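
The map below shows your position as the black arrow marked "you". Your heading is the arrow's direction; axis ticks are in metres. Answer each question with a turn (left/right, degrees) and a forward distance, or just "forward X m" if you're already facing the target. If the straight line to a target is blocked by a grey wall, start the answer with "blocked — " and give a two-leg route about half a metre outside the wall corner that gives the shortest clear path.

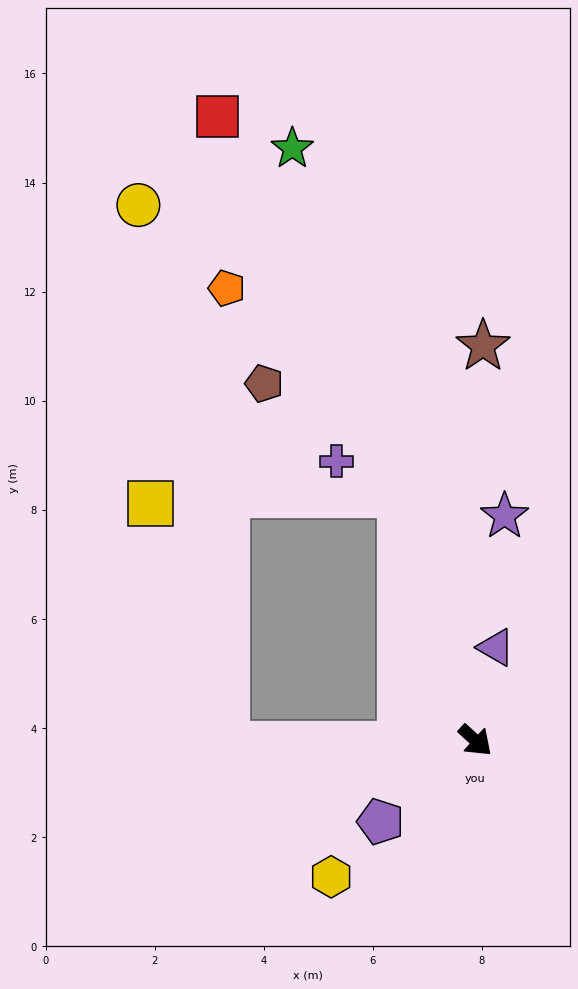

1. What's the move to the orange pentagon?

blocked — turn left 149°, forward 4.7 m, then turn left 23°, forward 4.9 m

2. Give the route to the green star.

turn left 150°, forward 11.4 m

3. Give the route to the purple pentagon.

turn right 97°, forward 2.3 m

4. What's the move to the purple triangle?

turn left 120°, forward 1.7 m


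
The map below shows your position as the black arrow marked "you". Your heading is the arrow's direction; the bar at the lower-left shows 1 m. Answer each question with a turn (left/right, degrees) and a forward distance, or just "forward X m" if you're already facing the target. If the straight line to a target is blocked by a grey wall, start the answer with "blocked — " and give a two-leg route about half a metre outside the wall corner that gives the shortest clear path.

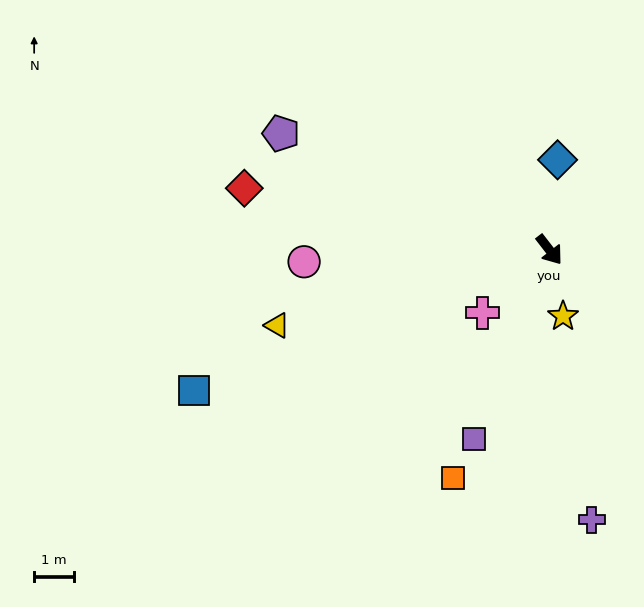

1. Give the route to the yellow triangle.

turn right 112°, forward 7.2 m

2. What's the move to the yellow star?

turn right 26°, forward 1.7 m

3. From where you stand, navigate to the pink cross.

turn right 84°, forward 2.3 m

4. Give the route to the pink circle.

turn right 125°, forward 6.2 m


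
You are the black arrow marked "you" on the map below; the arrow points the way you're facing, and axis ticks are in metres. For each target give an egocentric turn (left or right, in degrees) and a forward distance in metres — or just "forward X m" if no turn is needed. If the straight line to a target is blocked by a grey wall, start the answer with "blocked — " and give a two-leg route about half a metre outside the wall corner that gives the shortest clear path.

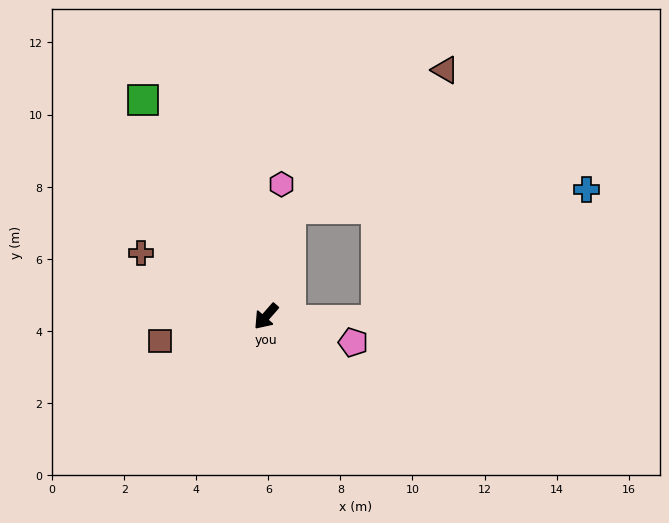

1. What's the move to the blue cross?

blocked — turn right 152°, forward 3.1 m, then turn right 73°, forward 8.2 m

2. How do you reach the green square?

turn right 109°, forward 6.9 m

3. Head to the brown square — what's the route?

turn right 36°, forward 3.0 m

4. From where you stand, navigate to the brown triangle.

blocked — turn right 152°, forward 3.1 m, then turn right 35°, forward 5.8 m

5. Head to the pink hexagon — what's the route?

turn right 145°, forward 3.7 m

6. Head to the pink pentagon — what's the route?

turn left 115°, forward 2.5 m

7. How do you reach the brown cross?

turn right 76°, forward 3.9 m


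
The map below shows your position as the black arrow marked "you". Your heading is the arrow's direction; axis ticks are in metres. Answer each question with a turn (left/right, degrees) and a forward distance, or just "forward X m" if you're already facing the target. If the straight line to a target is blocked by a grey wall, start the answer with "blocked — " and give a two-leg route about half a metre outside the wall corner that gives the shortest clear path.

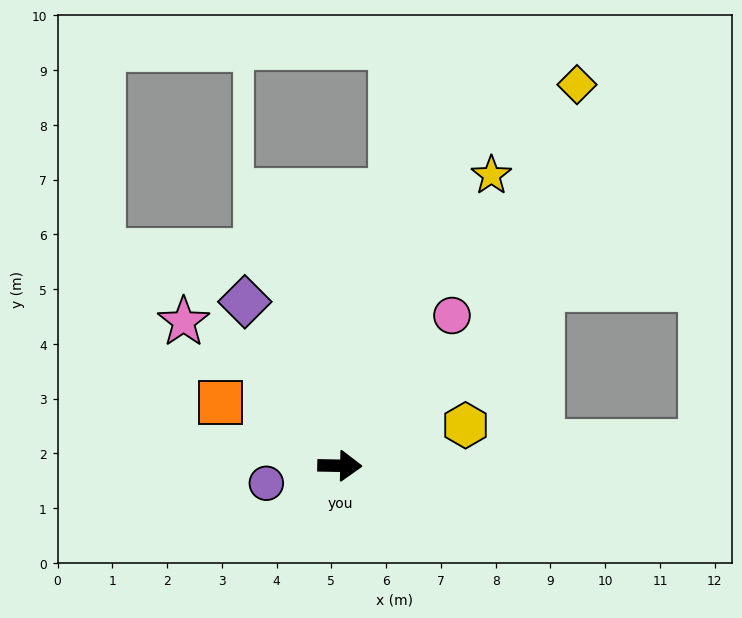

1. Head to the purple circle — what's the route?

turn right 166°, forward 1.4 m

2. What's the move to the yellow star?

turn left 63°, forward 6.0 m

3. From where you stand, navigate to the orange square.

turn left 153°, forward 2.5 m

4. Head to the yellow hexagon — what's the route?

turn left 19°, forward 2.4 m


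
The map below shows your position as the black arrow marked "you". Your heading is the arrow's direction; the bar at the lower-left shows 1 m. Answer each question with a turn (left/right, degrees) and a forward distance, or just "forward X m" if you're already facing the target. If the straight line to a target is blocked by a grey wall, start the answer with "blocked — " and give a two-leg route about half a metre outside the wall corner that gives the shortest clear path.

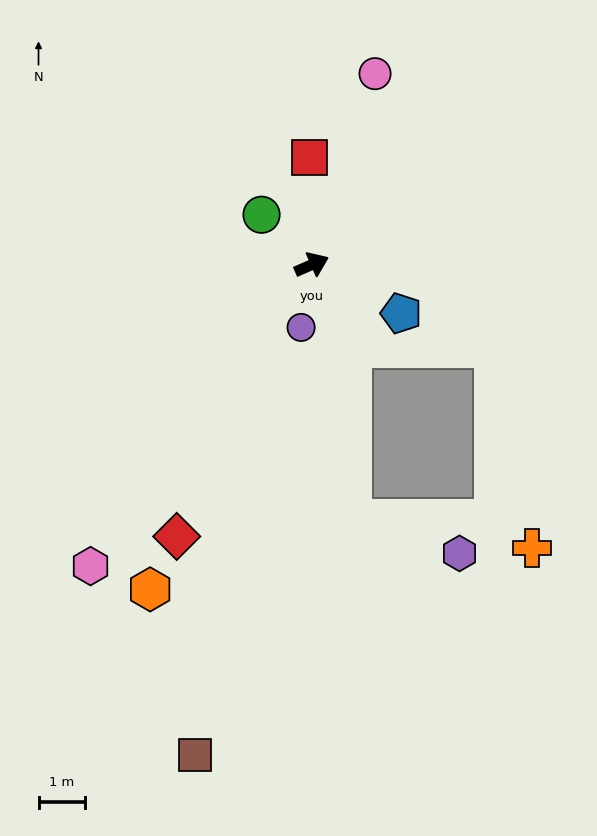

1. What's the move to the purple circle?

turn right 123°, forward 1.4 m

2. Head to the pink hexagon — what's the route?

turn right 150°, forward 8.0 m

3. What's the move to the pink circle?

turn left 48°, forward 4.3 m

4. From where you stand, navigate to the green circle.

turn left 112°, forward 1.5 m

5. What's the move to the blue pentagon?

turn right 52°, forward 2.2 m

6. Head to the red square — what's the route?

turn left 68°, forward 2.3 m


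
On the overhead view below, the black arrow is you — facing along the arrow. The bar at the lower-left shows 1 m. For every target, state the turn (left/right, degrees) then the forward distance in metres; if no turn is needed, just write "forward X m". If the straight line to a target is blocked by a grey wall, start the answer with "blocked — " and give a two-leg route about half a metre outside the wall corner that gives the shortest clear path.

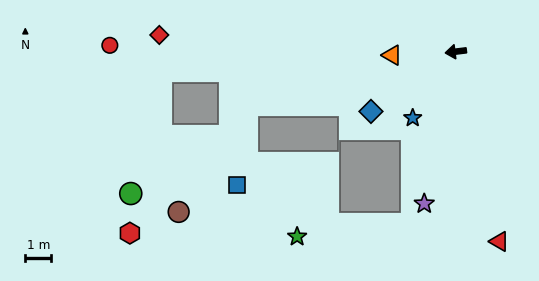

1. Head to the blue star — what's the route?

turn left 50°, forward 3.0 m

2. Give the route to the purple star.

turn left 71°, forward 6.0 m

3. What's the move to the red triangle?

turn left 96°, forward 7.5 m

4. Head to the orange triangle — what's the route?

turn right 4°, forward 2.4 m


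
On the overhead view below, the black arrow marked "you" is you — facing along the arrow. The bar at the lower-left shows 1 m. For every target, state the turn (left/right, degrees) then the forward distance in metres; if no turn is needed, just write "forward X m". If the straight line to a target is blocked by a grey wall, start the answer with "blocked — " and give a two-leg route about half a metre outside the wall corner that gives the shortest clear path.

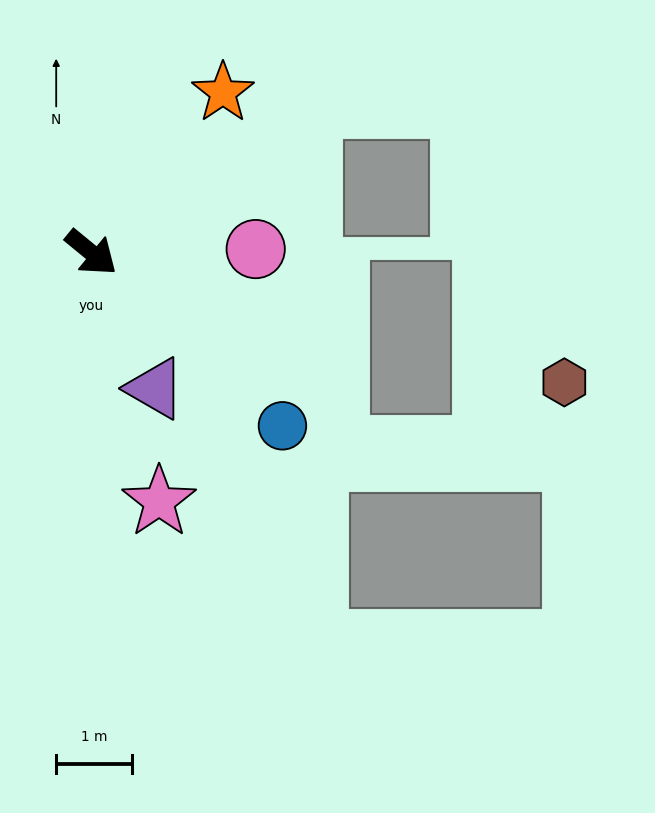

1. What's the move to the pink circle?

turn left 41°, forward 2.2 m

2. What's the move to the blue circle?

turn right 3°, forward 3.4 m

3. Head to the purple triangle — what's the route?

turn right 26°, forward 2.0 m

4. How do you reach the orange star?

turn left 90°, forward 2.7 m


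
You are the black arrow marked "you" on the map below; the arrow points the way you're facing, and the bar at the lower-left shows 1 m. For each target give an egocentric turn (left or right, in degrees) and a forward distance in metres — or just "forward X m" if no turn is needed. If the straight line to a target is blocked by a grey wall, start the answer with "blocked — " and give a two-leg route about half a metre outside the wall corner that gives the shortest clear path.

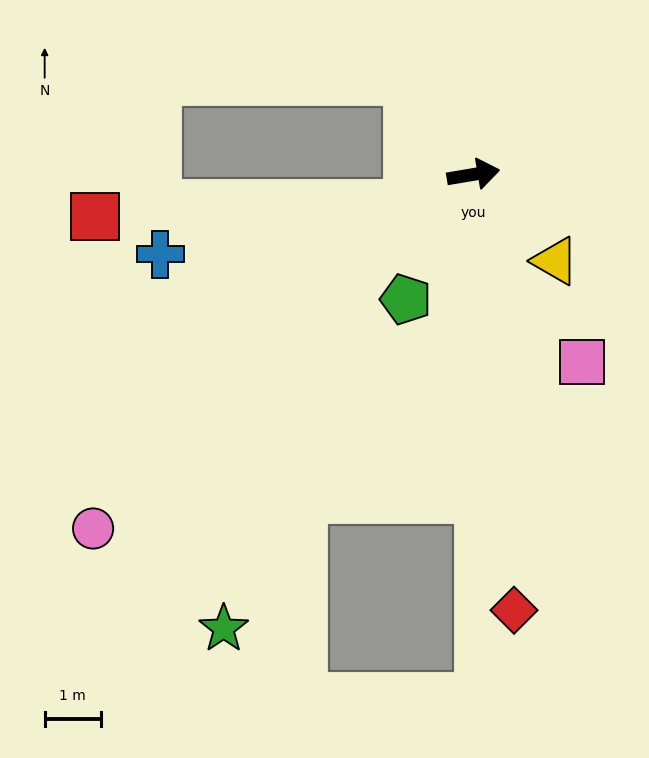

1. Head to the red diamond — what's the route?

turn right 94°, forward 7.8 m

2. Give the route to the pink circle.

turn right 147°, forward 9.3 m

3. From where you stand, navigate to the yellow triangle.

turn right 56°, forward 2.1 m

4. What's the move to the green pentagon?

turn right 128°, forward 2.5 m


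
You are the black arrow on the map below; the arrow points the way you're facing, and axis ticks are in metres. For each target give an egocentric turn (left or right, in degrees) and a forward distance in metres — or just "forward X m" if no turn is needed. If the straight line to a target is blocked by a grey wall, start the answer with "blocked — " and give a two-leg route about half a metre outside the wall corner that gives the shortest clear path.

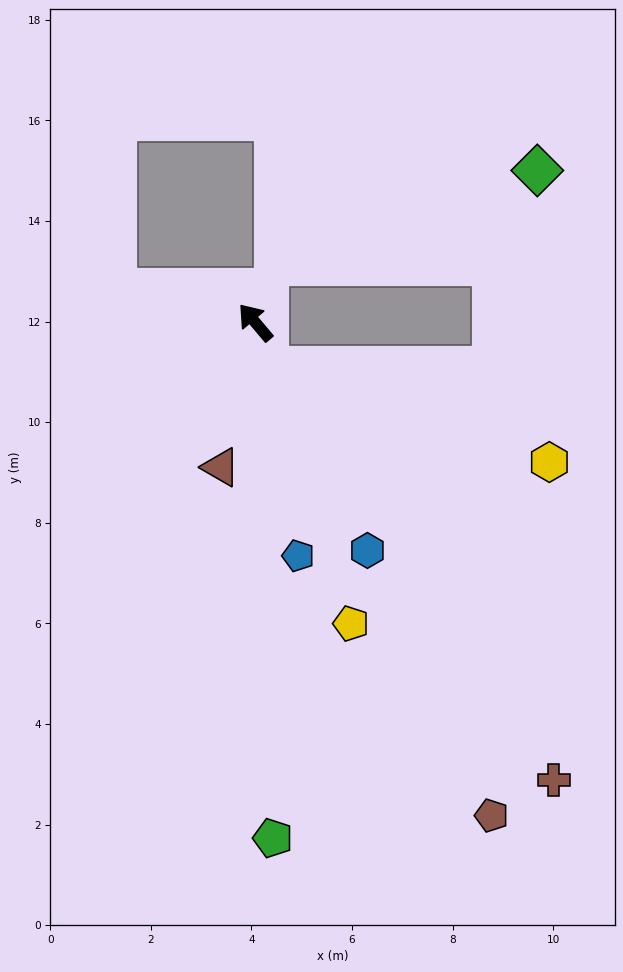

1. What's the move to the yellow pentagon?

turn left 157°, forward 6.3 m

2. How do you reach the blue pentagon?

turn left 150°, forward 4.7 m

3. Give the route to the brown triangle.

turn left 126°, forward 3.0 m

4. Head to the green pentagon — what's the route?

turn left 142°, forward 10.3 m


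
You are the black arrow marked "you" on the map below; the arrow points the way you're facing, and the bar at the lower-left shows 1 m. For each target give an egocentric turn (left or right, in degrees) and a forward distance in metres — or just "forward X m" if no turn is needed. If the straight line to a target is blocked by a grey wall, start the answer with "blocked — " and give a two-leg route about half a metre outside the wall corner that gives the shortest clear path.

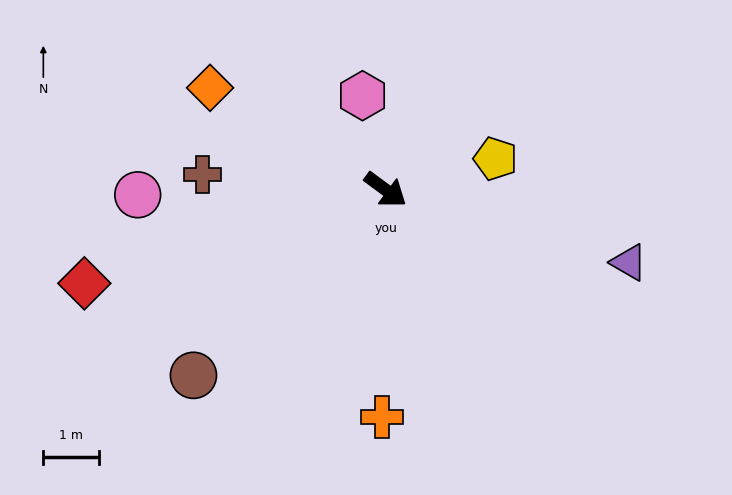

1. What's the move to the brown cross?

turn right 148°, forward 3.3 m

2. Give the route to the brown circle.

turn right 100°, forward 4.8 m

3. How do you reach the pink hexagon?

turn left 140°, forward 1.7 m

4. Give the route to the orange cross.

turn right 54°, forward 4.1 m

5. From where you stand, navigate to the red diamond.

turn right 126°, forward 5.7 m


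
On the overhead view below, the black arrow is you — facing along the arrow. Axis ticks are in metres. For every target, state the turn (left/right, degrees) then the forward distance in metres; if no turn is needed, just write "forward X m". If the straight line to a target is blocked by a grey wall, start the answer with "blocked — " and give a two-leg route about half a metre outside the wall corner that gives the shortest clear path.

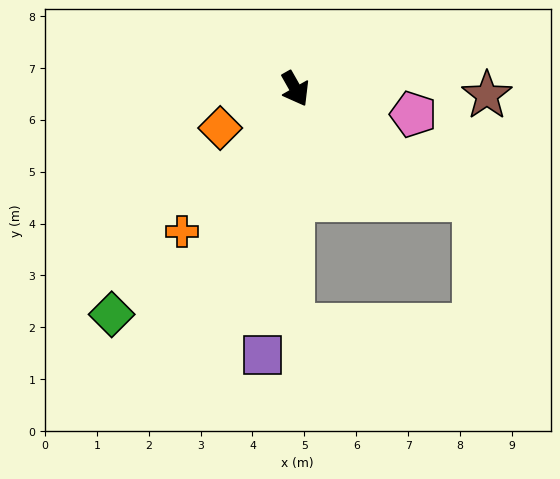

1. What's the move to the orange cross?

turn right 68°, forward 3.5 m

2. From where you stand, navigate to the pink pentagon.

turn left 48°, forward 2.3 m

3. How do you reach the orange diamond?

turn right 92°, forward 1.6 m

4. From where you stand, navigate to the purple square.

turn right 37°, forward 5.2 m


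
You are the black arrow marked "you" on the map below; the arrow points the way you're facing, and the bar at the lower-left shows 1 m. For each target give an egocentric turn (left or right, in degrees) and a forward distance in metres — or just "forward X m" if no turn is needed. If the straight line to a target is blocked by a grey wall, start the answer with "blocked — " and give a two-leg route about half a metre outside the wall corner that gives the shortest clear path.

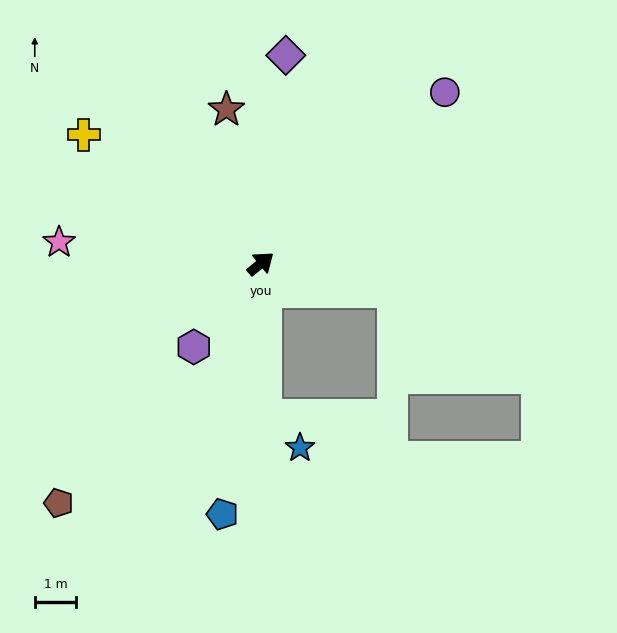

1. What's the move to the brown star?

turn left 63°, forward 3.8 m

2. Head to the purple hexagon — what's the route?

turn right 168°, forward 2.6 m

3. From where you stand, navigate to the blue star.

blocked — turn right 128°, forward 3.7 m, then turn left 47°, forward 1.1 m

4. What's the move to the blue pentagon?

turn right 138°, forward 6.1 m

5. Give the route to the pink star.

turn left 135°, forward 4.9 m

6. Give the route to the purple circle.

turn left 4°, forward 6.0 m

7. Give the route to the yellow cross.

turn left 105°, forward 5.3 m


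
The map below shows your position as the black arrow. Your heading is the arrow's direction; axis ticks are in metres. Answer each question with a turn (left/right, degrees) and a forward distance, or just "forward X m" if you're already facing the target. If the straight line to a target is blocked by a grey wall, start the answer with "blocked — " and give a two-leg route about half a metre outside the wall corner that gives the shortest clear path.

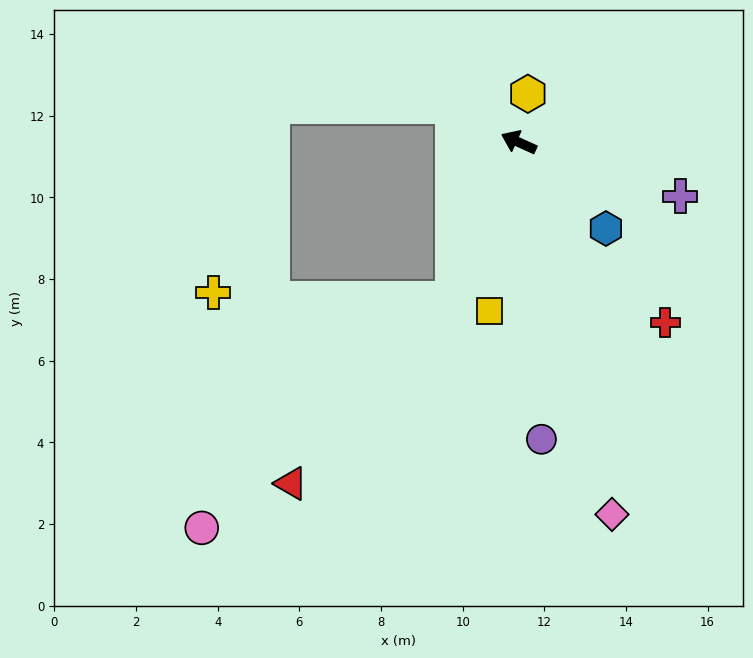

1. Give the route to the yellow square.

turn left 105°, forward 4.2 m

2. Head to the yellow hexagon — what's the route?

turn right 76°, forward 1.2 m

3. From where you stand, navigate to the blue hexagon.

turn left 160°, forward 3.0 m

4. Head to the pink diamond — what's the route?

turn left 128°, forward 9.4 m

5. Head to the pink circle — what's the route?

blocked — turn left 92°, forward 4.2 m, then turn right 25°, forward 8.3 m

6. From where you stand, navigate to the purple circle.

turn left 119°, forward 7.3 m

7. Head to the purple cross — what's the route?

turn right 174°, forward 4.2 m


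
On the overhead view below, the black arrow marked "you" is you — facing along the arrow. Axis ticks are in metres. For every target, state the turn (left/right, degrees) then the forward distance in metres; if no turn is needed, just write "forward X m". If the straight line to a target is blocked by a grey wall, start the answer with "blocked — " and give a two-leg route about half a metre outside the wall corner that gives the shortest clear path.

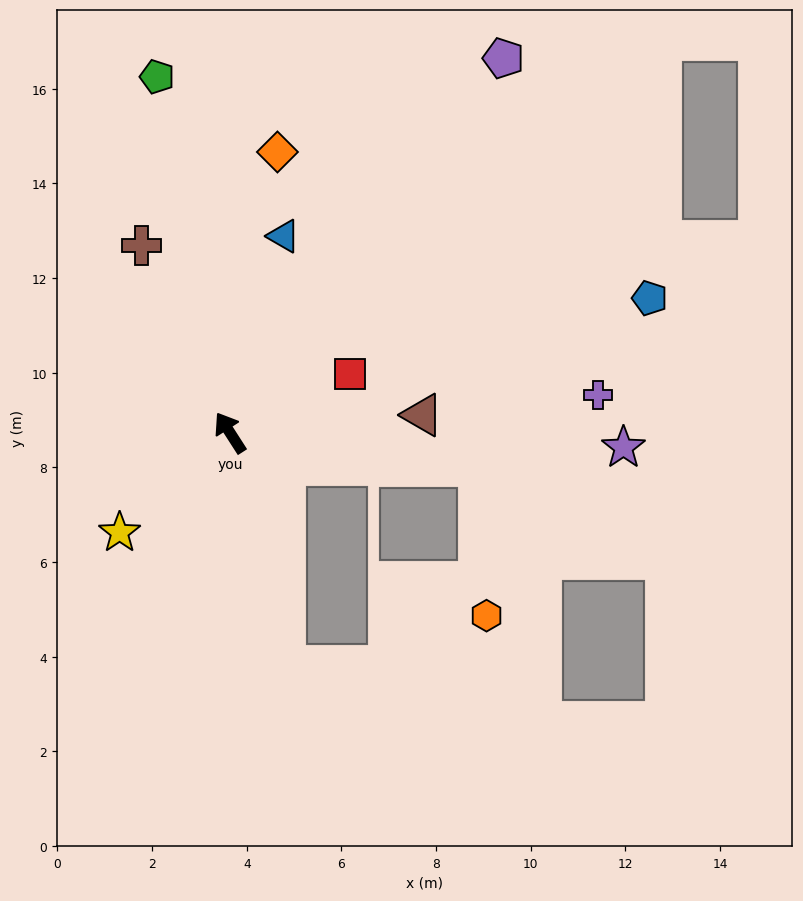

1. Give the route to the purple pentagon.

turn right 69°, forward 9.8 m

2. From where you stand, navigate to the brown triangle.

turn right 117°, forward 4.1 m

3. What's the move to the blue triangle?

turn right 48°, forward 4.3 m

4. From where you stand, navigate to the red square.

turn right 97°, forward 2.8 m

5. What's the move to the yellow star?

turn left 99°, forward 3.1 m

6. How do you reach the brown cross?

turn right 7°, forward 4.4 m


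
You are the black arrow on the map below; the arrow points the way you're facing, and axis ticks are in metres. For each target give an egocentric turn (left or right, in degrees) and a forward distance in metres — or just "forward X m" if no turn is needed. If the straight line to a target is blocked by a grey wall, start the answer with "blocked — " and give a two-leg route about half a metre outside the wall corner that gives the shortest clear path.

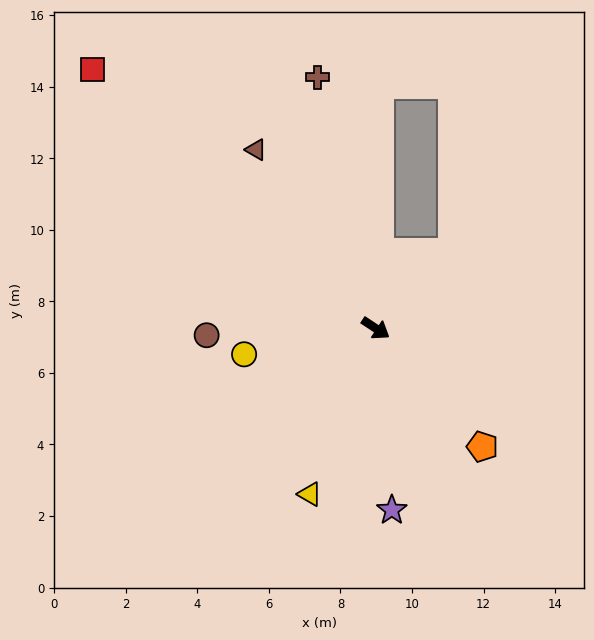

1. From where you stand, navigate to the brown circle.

turn right 144°, forward 4.7 m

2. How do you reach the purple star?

turn right 52°, forward 5.1 m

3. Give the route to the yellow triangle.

turn right 78°, forward 5.0 m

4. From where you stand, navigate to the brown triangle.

turn left 157°, forward 6.0 m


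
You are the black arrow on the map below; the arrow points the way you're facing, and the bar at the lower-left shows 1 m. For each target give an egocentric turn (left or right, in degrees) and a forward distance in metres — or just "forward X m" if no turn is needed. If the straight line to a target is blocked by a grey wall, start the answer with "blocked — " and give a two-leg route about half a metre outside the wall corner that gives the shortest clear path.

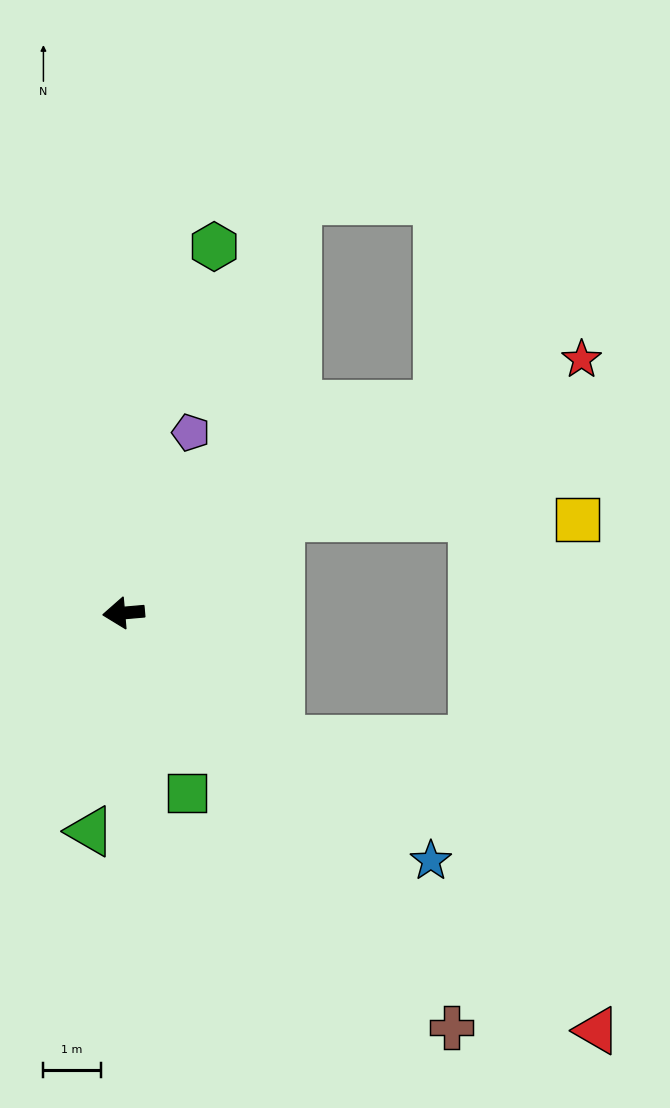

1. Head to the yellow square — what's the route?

blocked — turn right 154°, forward 3.2 m, then turn right 31°, forward 5.2 m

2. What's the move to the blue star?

turn left 136°, forward 6.9 m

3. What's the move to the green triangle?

turn left 76°, forward 3.8 m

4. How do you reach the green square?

turn left 104°, forward 3.3 m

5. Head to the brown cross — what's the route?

turn left 123°, forward 9.2 m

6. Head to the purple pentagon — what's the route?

turn right 115°, forward 3.4 m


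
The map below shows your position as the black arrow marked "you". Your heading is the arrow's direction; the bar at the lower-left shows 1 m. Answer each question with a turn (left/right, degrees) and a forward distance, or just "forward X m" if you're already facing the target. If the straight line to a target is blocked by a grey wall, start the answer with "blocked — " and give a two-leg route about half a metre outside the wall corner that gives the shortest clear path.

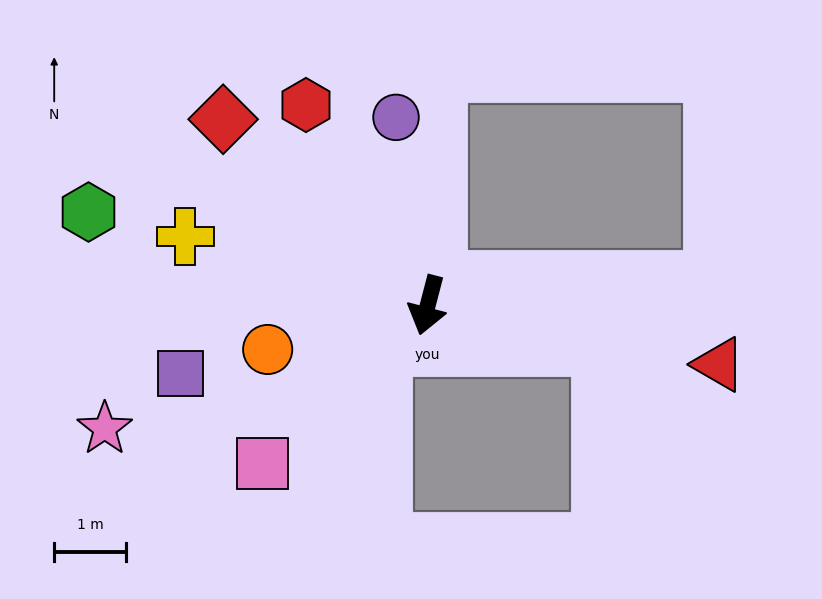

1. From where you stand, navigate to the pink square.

turn right 32°, forward 3.2 m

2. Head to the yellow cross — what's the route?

turn right 91°, forward 3.5 m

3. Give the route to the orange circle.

turn right 60°, forward 2.3 m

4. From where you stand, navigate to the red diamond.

turn right 118°, forward 3.9 m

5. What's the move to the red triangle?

turn left 93°, forward 4.1 m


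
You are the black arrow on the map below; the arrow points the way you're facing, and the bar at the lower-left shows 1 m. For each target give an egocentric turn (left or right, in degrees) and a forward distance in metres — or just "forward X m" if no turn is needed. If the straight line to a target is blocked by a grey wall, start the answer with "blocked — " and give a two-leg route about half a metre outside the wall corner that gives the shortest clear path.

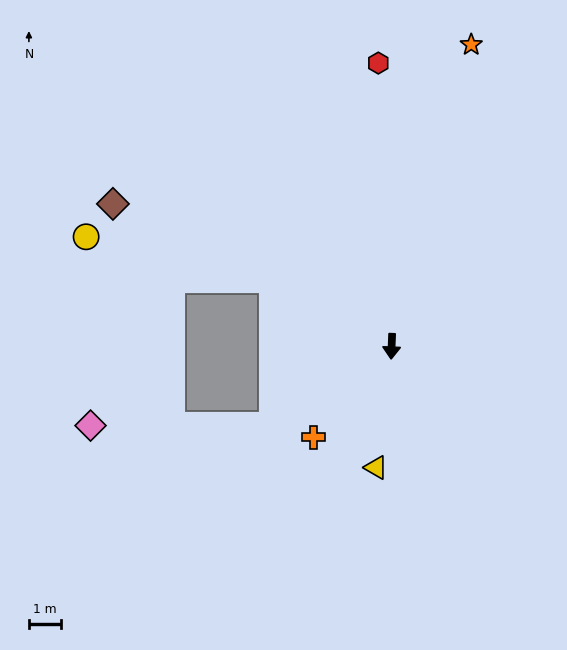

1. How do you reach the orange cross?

turn right 38°, forward 3.8 m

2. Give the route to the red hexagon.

turn right 175°, forward 8.9 m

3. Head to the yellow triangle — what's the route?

turn right 5°, forward 3.8 m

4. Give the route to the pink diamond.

blocked — turn right 54°, forward 4.5 m, then turn right 34°, forward 5.7 m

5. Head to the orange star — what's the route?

turn left 168°, forward 9.8 m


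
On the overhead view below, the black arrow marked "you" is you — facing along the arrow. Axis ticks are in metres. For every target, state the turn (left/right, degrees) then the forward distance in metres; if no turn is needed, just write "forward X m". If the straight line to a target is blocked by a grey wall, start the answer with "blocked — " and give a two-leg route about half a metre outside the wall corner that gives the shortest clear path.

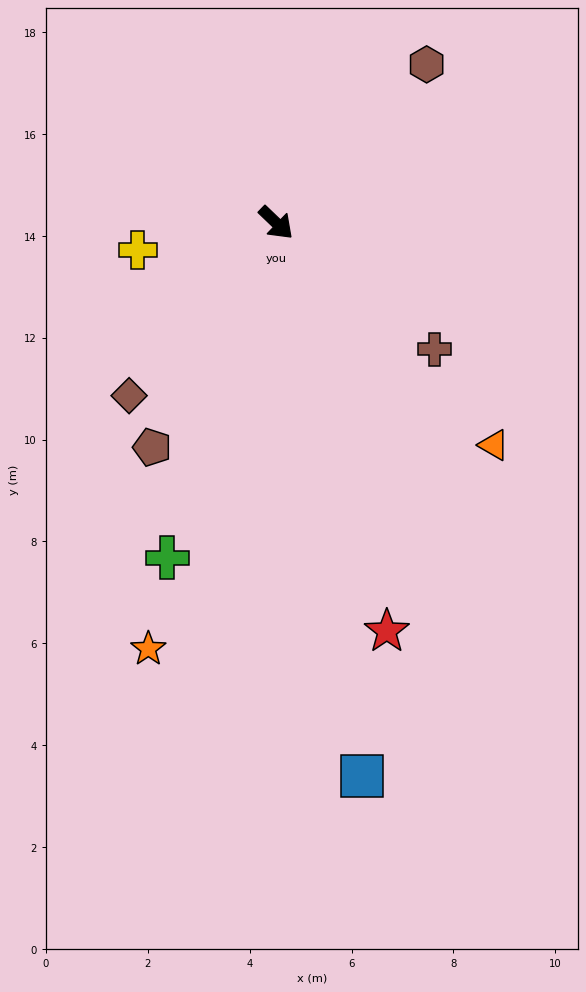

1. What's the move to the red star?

turn right 31°, forward 8.3 m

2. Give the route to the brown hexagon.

turn left 90°, forward 4.3 m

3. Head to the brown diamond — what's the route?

turn right 87°, forward 4.5 m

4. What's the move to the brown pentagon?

turn right 75°, forward 5.0 m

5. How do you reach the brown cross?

turn left 5°, forward 4.0 m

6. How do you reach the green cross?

turn right 64°, forward 6.9 m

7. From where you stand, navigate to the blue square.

turn right 37°, forward 11.0 m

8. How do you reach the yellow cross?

turn right 125°, forward 2.8 m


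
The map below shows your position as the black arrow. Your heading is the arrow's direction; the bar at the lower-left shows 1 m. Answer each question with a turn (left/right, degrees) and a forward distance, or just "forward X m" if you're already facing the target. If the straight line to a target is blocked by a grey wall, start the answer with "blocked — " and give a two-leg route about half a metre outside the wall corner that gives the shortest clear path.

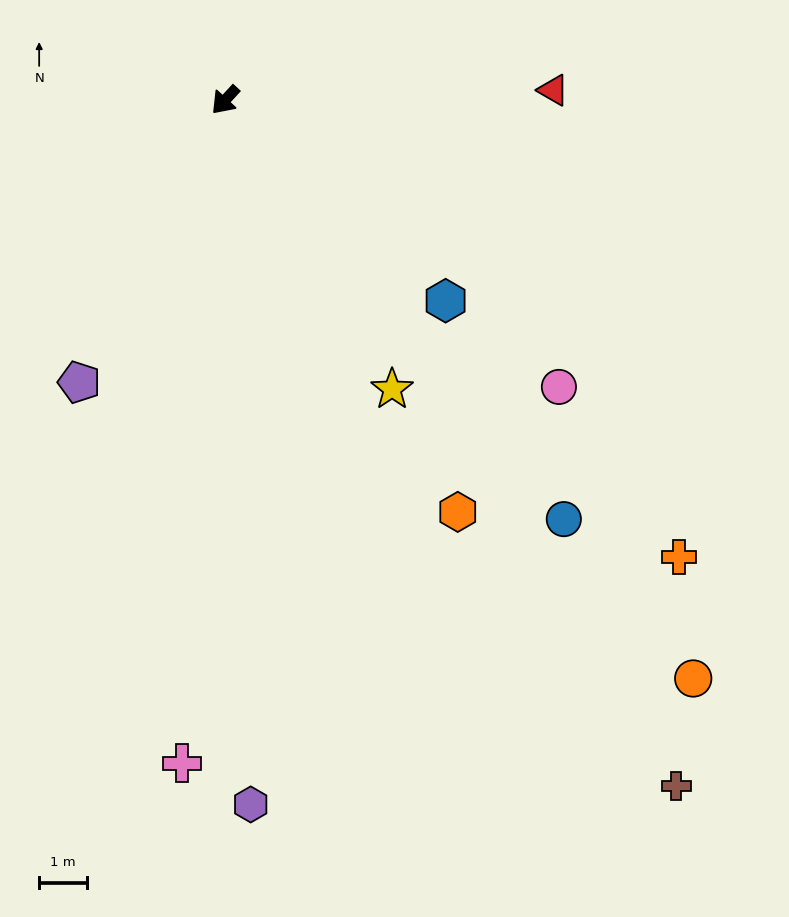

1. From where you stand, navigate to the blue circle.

turn left 82°, forward 11.3 m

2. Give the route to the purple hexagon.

turn left 45°, forward 14.8 m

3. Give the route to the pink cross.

turn left 39°, forward 14.0 m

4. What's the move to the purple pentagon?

turn left 15°, forward 6.7 m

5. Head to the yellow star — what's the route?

turn left 73°, forward 7.0 m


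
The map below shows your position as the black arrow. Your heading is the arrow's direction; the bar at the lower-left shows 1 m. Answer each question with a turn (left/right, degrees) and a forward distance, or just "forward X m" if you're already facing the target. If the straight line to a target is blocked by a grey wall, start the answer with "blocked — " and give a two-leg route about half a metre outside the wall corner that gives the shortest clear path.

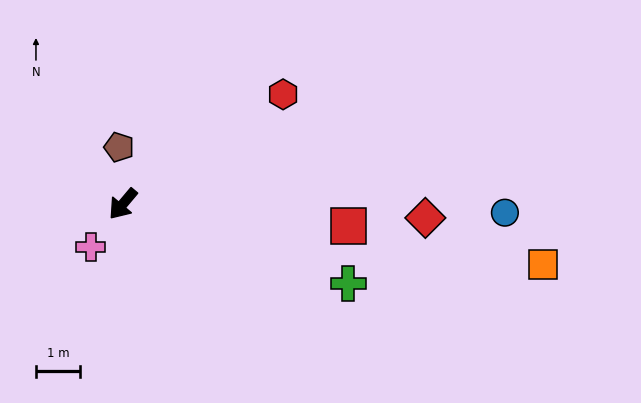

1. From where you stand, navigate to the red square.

turn left 125°, forward 5.1 m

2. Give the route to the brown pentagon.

turn right 136°, forward 1.3 m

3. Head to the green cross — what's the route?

turn left 111°, forward 5.4 m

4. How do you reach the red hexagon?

turn left 164°, forward 4.4 m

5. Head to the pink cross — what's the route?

turn left 3°, forward 1.2 m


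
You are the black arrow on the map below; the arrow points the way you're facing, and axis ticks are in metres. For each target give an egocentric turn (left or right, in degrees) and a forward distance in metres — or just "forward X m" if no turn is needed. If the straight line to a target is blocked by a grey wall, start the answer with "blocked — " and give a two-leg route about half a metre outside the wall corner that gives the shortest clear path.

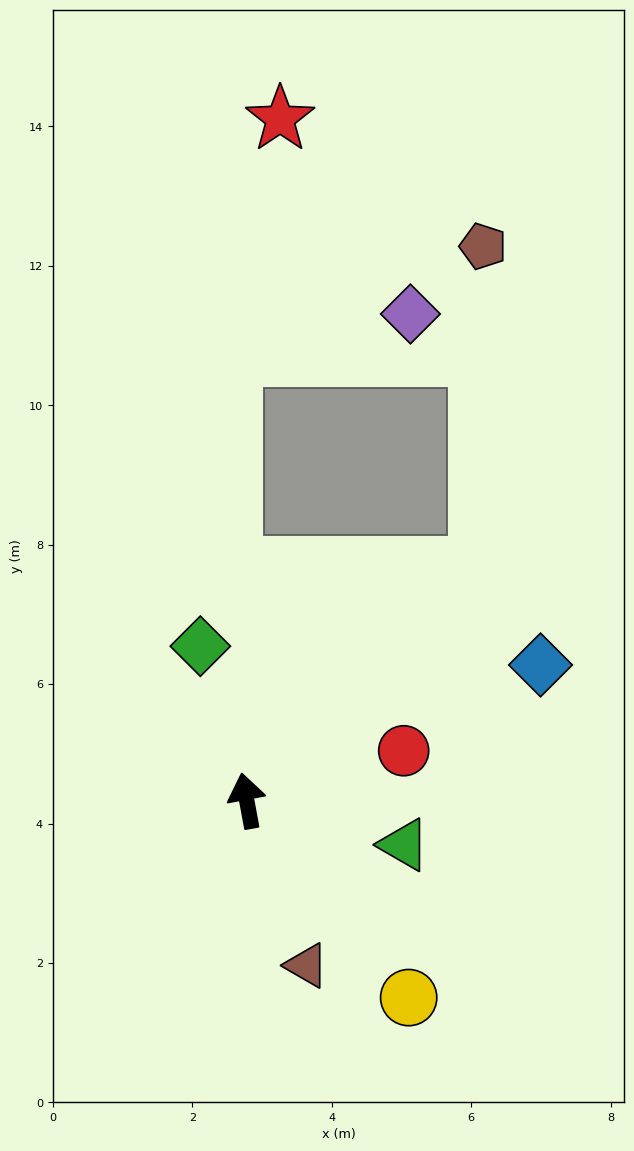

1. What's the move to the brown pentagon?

blocked — turn right 55°, forward 4.7 m, then turn left 44°, forward 4.6 m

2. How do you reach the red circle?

turn right 83°, forward 2.4 m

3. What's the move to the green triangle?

turn right 116°, forward 2.3 m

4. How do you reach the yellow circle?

turn right 151°, forward 3.7 m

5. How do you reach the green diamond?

turn left 6°, forward 2.3 m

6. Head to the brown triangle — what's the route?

turn right 171°, forward 2.5 m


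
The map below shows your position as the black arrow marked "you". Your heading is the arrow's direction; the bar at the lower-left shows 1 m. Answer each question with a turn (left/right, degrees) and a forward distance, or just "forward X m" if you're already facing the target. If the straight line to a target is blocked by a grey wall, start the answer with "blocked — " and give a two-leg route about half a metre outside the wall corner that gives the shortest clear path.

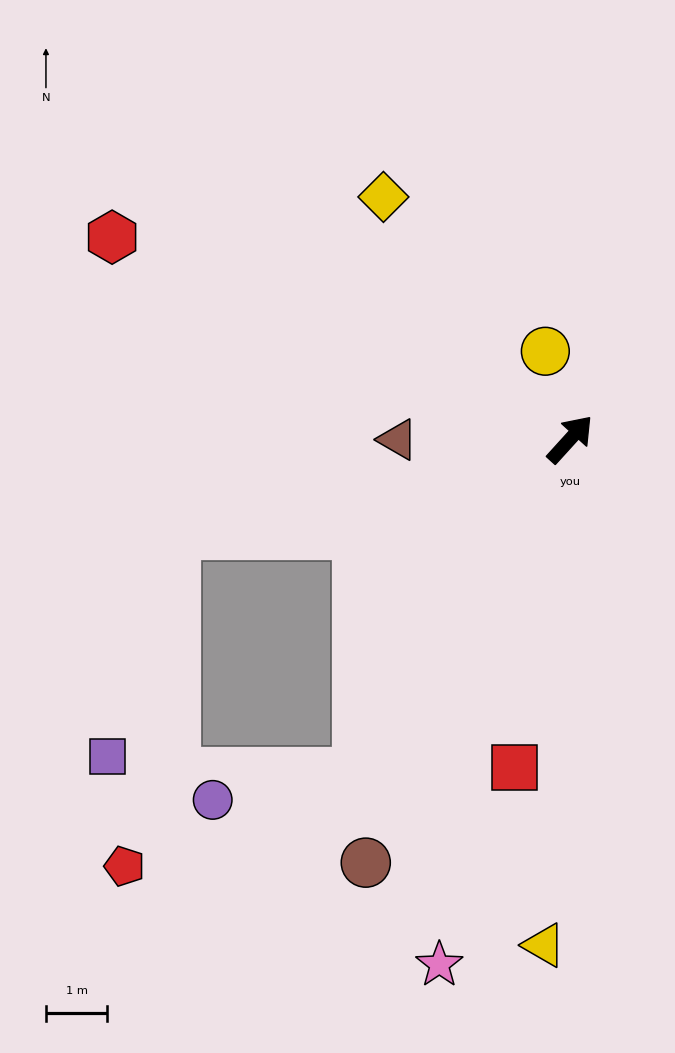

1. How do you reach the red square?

turn right 147°, forward 5.4 m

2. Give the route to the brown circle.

turn right 164°, forward 7.7 m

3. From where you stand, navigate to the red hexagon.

turn left 108°, forward 8.2 m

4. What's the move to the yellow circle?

turn left 58°, forward 1.5 m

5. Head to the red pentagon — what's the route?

blocked — turn right 170°, forward 6.5 m, then turn right 36°, forward 4.1 m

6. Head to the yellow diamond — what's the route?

turn left 80°, forward 5.0 m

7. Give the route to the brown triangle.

turn left 132°, forward 2.8 m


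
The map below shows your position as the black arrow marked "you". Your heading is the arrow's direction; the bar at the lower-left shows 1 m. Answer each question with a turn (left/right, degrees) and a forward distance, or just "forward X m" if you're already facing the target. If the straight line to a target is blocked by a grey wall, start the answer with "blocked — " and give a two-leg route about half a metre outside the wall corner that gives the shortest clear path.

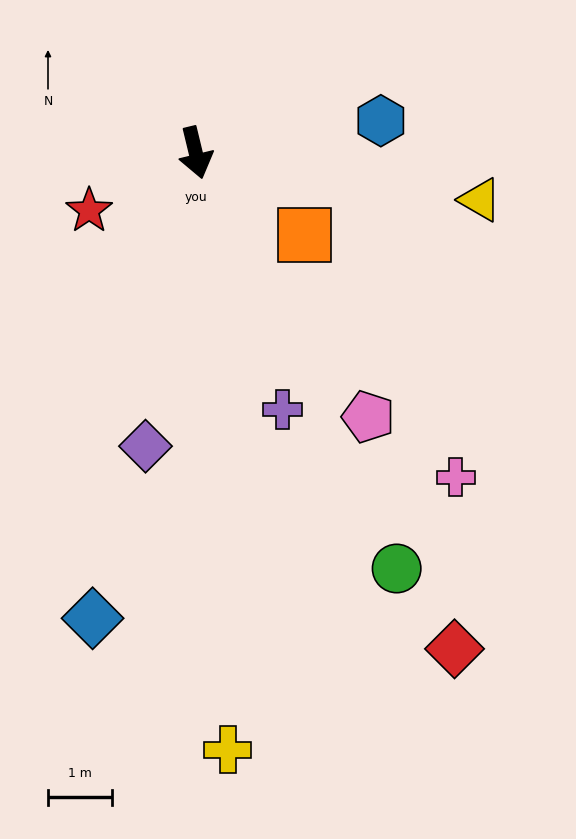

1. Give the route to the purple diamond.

turn right 23°, forward 4.7 m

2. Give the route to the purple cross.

turn left 5°, forward 4.3 m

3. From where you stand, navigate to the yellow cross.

turn right 11°, forward 9.4 m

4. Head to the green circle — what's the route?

turn left 12°, forward 7.3 m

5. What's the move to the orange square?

turn left 39°, forward 2.1 m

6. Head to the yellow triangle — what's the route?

turn left 67°, forward 4.5 m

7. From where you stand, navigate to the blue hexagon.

turn left 86°, forward 3.0 m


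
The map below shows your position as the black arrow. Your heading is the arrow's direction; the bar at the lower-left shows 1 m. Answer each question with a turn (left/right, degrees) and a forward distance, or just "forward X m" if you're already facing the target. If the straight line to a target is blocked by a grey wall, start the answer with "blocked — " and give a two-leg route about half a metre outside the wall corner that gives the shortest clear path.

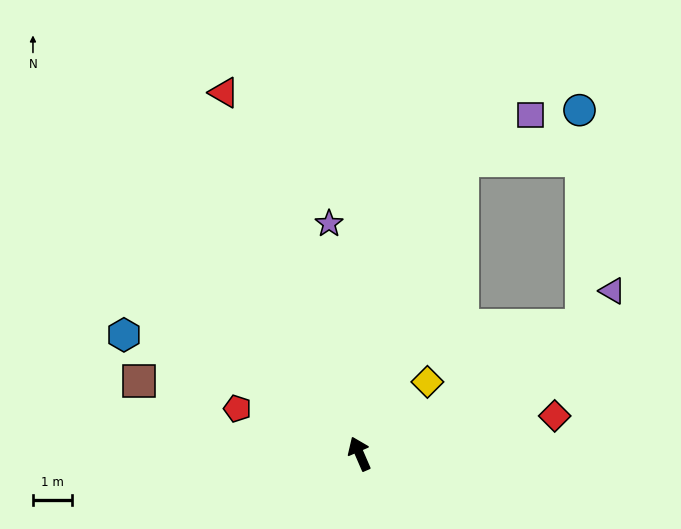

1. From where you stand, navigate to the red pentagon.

turn left 46°, forward 3.3 m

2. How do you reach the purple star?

turn right 16°, forward 5.9 m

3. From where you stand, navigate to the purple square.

blocked — turn right 43°, forward 8.0 m, then turn right 36°, forward 2.1 m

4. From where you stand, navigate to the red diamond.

turn right 102°, forward 5.1 m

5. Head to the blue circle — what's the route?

blocked — turn right 83°, forward 6.6 m, then turn left 60°, forward 5.5 m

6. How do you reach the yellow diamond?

turn right 67°, forward 2.5 m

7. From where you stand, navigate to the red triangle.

turn right 3°, forward 9.9 m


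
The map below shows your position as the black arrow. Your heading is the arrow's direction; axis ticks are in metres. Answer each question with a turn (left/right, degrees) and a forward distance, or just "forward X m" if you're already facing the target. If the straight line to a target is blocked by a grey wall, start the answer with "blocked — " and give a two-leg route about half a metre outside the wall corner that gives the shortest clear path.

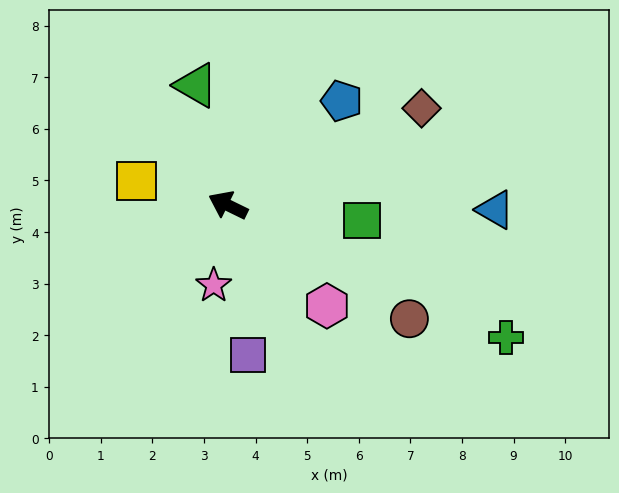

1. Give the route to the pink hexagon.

turn left 161°, forward 2.7 m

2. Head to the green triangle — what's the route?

turn right 49°, forward 2.4 m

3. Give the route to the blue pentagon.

turn right 111°, forward 3.0 m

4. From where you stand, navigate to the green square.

turn right 161°, forward 2.6 m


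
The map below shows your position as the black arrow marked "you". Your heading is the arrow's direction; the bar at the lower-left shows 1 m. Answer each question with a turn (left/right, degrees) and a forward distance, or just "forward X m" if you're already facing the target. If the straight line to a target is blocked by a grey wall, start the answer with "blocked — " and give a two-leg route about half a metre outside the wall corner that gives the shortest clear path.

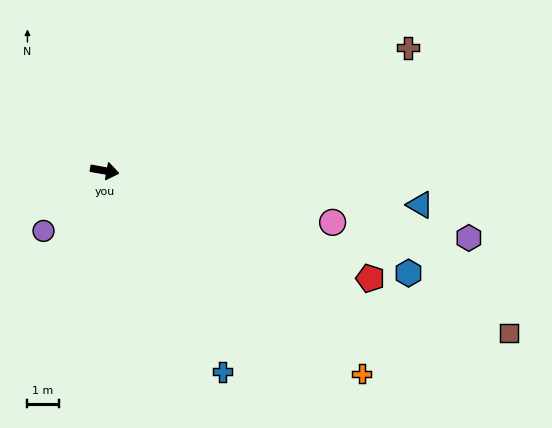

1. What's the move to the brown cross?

turn left 32°, forward 10.5 m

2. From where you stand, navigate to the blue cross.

turn right 49°, forward 7.5 m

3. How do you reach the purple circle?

turn right 125°, forward 2.8 m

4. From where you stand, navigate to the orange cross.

turn right 28°, forward 10.5 m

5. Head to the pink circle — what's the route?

turn right 3°, forward 7.5 m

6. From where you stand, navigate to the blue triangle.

turn left 4°, forward 10.2 m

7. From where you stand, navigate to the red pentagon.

turn right 12°, forward 9.2 m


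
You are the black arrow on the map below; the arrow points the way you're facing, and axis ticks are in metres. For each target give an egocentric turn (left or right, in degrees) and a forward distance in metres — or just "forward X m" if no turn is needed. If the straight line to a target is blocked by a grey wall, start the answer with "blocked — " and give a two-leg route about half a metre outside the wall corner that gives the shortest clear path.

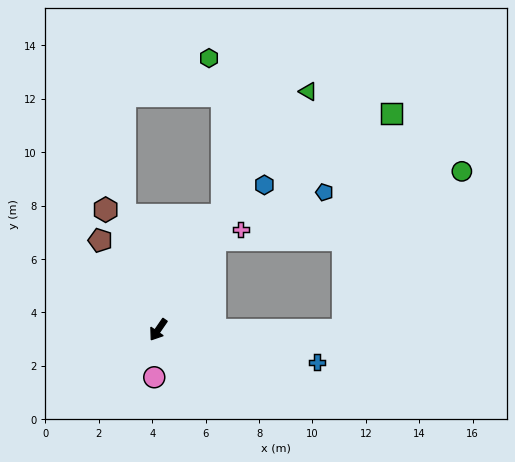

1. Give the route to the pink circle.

turn left 30°, forward 1.8 m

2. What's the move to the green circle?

blocked — turn left 125°, forward 6.9 m, then turn left 53°, forward 7.4 m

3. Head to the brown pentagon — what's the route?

turn right 113°, forward 4.0 m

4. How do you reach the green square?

blocked — turn left 125°, forward 6.9 m, then turn left 77°, forward 8.3 m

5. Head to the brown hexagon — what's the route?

turn right 122°, forward 4.9 m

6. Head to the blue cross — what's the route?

turn left 113°, forward 6.1 m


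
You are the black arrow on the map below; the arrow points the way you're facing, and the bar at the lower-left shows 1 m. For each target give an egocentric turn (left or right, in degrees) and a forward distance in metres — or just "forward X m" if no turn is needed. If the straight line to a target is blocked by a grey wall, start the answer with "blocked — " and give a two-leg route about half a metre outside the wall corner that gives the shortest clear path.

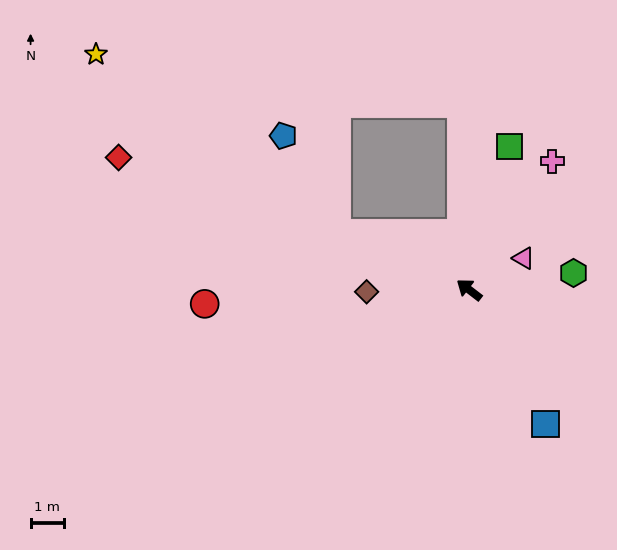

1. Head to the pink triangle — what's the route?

turn right 112°, forward 1.9 m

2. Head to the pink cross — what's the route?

turn right 85°, forward 4.6 m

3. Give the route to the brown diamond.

turn left 39°, forward 3.1 m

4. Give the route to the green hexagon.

turn right 133°, forward 3.2 m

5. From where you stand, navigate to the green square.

turn right 68°, forward 4.5 m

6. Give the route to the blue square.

turn left 157°, forward 4.7 m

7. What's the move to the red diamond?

turn left 17°, forward 11.3 m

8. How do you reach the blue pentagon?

blocked — turn left 14°, forward 4.4 m, then turn right 38°, forward 3.4 m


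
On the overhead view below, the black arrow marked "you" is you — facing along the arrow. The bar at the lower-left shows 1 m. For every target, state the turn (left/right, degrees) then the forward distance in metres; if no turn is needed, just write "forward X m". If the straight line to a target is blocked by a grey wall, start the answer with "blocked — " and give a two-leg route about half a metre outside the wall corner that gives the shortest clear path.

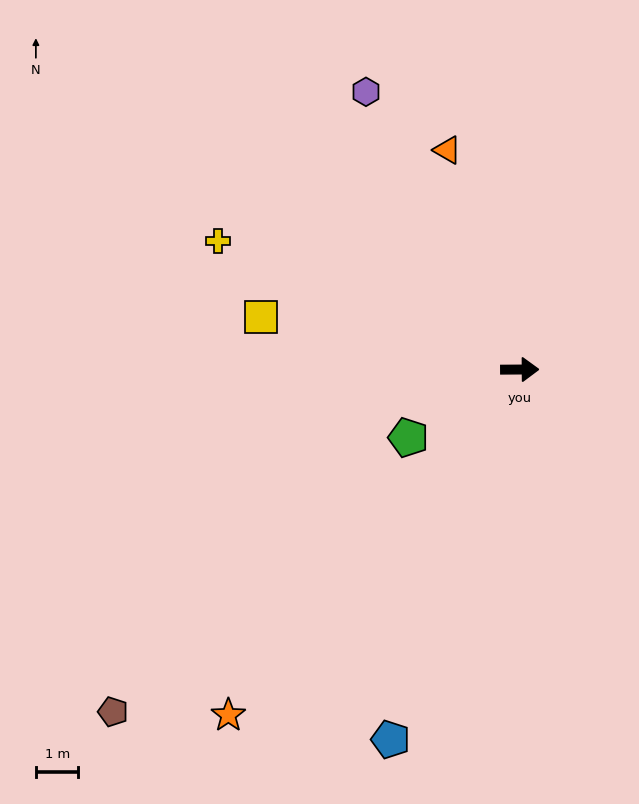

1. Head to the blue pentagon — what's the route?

turn right 110°, forward 9.2 m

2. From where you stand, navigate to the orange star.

turn right 131°, forward 10.6 m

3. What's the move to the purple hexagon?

turn left 119°, forward 7.5 m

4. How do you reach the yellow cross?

turn left 156°, forward 7.7 m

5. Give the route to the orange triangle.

turn left 108°, forward 5.4 m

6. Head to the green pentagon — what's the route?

turn right 149°, forward 3.1 m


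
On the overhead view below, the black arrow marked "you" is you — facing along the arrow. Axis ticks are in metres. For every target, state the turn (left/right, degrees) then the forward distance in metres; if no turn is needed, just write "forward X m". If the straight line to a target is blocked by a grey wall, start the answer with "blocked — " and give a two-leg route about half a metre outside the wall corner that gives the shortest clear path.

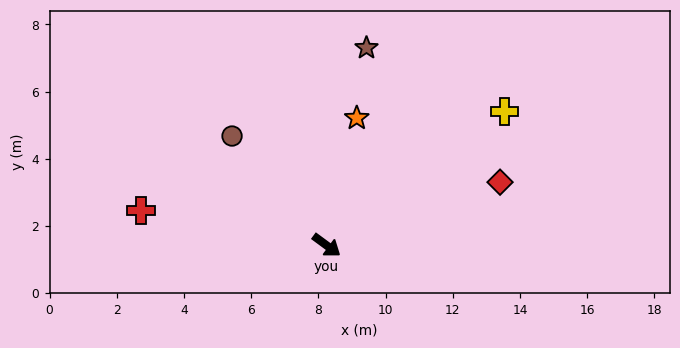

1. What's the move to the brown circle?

turn left 167°, forward 4.3 m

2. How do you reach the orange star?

turn left 113°, forward 3.9 m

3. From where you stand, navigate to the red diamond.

turn left 56°, forward 5.5 m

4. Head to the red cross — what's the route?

turn right 154°, forward 5.6 m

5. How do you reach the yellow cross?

turn left 73°, forward 6.6 m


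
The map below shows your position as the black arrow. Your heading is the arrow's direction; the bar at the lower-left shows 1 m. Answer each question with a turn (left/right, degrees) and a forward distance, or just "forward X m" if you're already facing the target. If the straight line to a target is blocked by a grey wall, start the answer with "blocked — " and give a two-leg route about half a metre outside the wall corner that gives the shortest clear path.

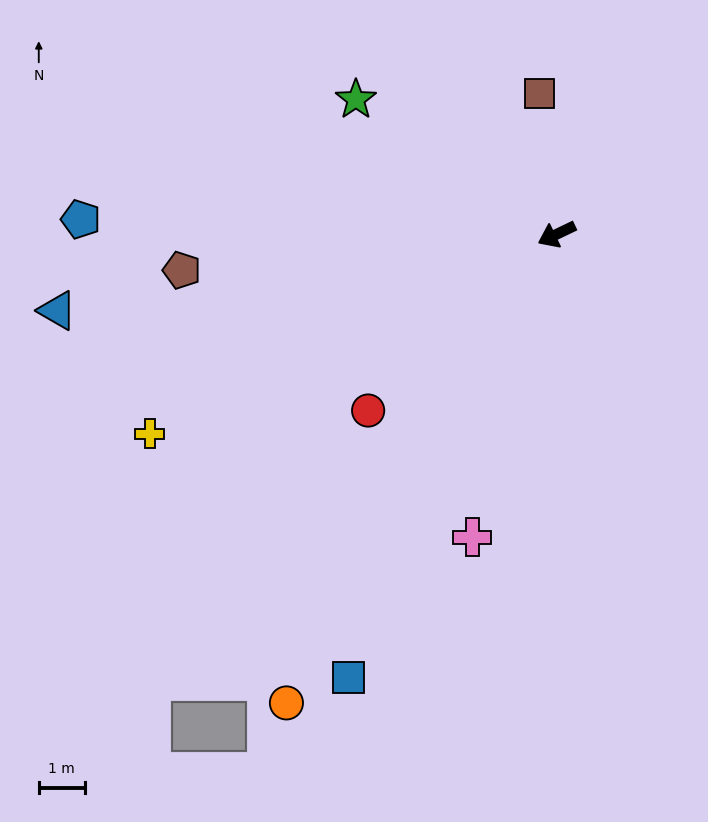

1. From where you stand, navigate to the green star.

turn right 59°, forward 5.2 m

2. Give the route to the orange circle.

turn left 34°, forward 11.7 m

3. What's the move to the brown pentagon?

turn right 20°, forward 8.2 m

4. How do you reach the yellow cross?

forward 9.8 m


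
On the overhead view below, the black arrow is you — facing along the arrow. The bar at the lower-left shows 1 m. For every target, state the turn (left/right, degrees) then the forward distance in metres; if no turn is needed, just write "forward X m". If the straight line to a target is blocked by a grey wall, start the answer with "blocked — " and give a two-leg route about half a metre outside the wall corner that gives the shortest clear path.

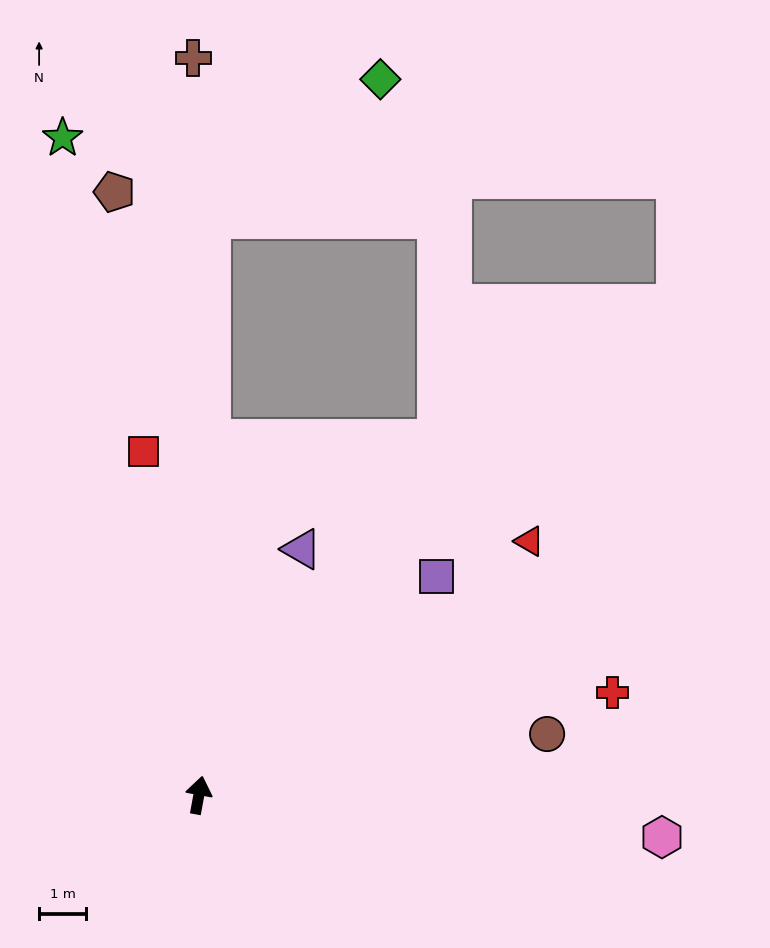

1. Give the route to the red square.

turn left 20°, forward 7.3 m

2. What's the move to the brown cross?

turn left 11°, forward 15.6 m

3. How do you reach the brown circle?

turn right 70°, forward 7.5 m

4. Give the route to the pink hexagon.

turn right 85°, forward 9.8 m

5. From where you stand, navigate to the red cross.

turn right 66°, forward 9.0 m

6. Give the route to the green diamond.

blocked — turn left 9°, forward 12.2 m, then turn right 49°, forward 4.6 m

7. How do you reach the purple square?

turn right 37°, forward 6.8 m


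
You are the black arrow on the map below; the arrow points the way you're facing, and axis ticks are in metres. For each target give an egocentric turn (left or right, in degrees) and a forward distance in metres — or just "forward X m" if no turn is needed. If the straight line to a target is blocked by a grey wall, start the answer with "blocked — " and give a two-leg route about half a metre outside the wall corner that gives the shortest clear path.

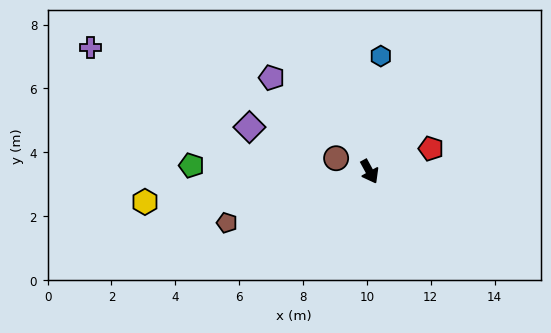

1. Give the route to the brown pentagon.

turn right 99°, forward 4.7 m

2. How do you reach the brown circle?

turn right 140°, forward 1.1 m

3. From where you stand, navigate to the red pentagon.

turn left 82°, forward 2.1 m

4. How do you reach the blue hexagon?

turn left 146°, forward 3.6 m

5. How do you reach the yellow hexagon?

turn right 111°, forward 7.1 m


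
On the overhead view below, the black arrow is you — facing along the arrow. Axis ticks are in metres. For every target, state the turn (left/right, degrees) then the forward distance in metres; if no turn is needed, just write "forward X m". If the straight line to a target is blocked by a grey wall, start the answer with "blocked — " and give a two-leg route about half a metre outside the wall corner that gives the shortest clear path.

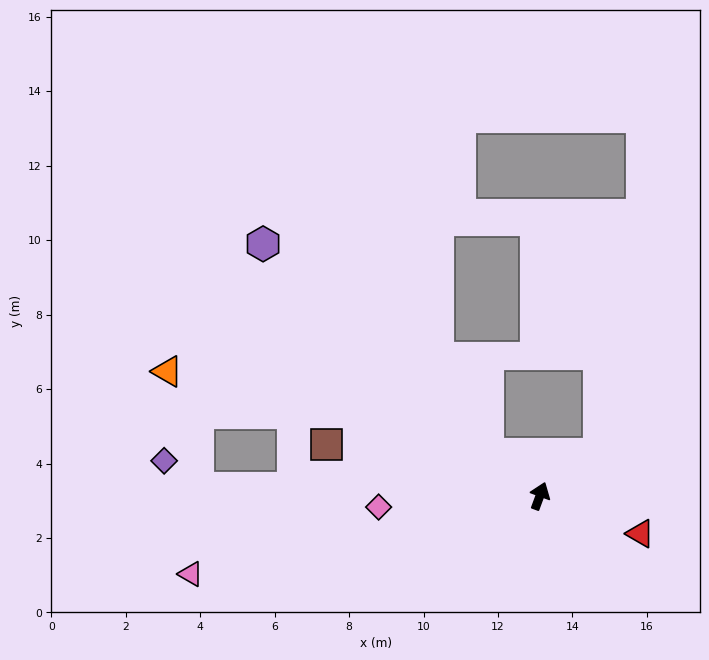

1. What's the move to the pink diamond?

turn left 114°, forward 4.3 m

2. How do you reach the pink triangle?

turn left 123°, forward 9.6 m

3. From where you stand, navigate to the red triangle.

turn right 90°, forward 2.9 m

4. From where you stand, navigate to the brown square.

turn left 97°, forward 5.9 m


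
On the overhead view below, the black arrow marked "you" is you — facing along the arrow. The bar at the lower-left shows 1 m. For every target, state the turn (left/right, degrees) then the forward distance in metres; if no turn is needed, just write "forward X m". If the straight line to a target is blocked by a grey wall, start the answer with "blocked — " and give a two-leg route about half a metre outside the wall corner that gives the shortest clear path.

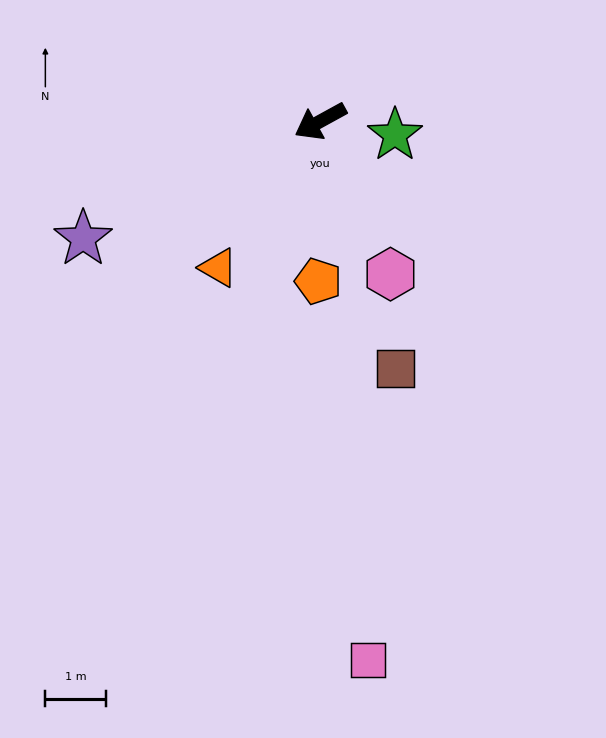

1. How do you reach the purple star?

turn right 2°, forward 4.4 m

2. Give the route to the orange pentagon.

turn left 61°, forward 2.6 m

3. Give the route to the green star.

turn left 141°, forward 1.3 m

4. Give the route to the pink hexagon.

turn left 86°, forward 2.8 m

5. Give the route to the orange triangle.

turn left 26°, forward 2.9 m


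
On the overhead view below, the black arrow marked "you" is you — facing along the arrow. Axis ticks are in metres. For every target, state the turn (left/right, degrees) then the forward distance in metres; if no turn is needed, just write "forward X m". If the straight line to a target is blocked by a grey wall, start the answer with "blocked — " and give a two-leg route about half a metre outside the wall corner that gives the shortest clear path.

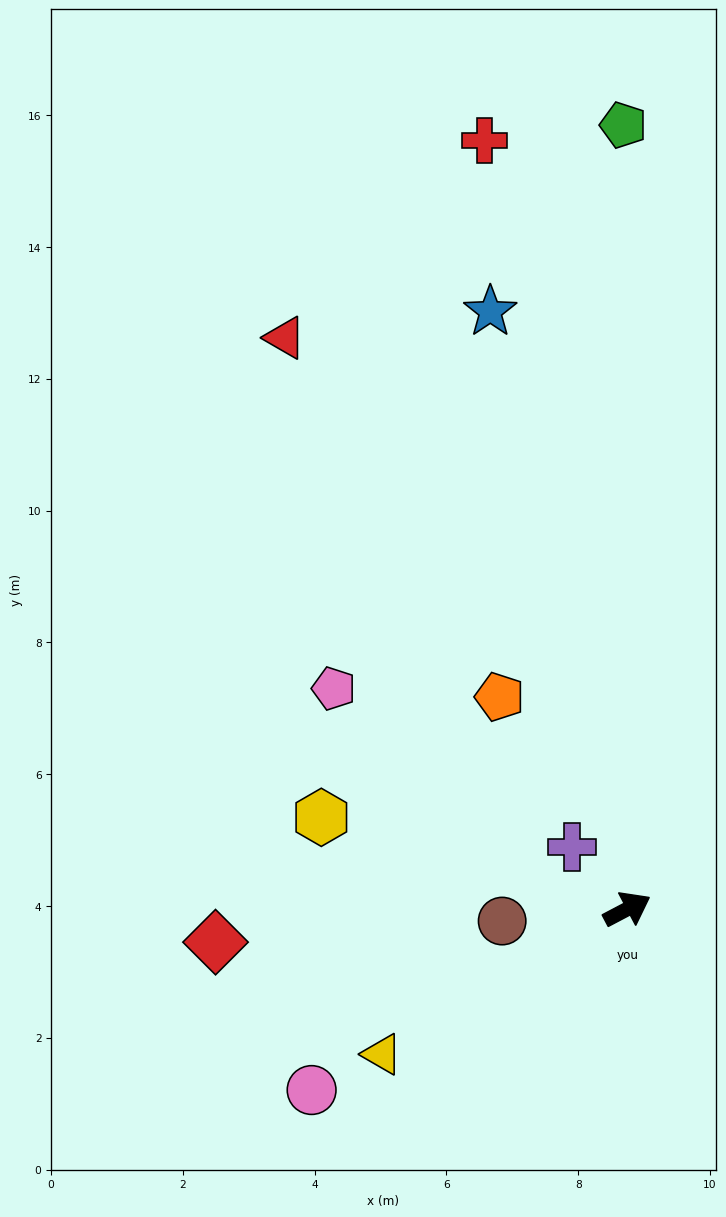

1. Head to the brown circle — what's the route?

turn left 158°, forward 1.9 m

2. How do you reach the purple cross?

turn left 104°, forward 1.3 m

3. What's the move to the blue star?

turn left 75°, forward 9.3 m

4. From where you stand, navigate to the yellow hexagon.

turn left 136°, forward 4.8 m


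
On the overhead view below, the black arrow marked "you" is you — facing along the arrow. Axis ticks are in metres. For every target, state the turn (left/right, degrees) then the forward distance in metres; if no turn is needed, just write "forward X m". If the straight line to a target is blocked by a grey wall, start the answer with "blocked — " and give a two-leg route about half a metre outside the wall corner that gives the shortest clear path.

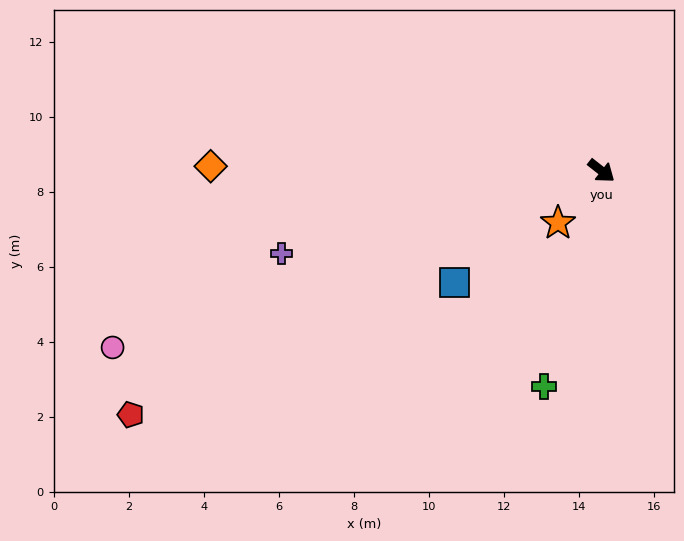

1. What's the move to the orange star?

turn right 92°, forward 1.8 m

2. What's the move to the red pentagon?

turn right 114°, forward 14.1 m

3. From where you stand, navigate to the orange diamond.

turn right 142°, forward 10.4 m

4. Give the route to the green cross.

turn right 67°, forward 5.9 m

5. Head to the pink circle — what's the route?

turn right 122°, forward 13.9 m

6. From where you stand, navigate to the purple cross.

turn right 127°, forward 8.8 m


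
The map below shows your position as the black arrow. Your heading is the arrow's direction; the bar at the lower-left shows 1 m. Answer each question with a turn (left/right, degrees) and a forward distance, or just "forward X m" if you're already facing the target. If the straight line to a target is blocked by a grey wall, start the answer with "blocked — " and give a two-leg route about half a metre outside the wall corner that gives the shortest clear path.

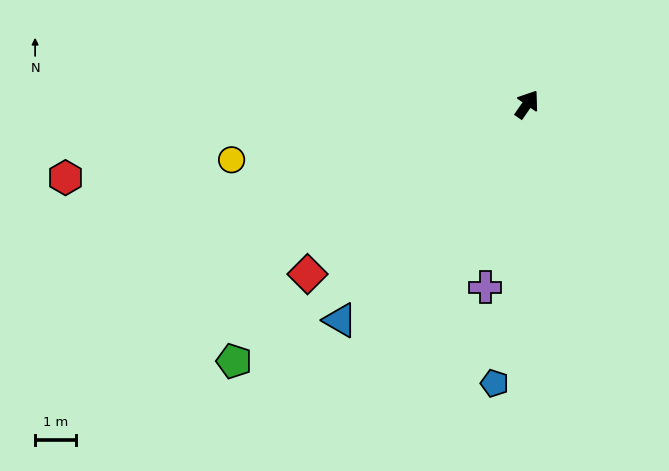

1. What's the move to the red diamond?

turn left 162°, forward 6.8 m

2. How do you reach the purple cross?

turn right 158°, forward 4.6 m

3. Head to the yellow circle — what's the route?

turn left 135°, forward 7.3 m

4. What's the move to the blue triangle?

turn left 174°, forward 6.9 m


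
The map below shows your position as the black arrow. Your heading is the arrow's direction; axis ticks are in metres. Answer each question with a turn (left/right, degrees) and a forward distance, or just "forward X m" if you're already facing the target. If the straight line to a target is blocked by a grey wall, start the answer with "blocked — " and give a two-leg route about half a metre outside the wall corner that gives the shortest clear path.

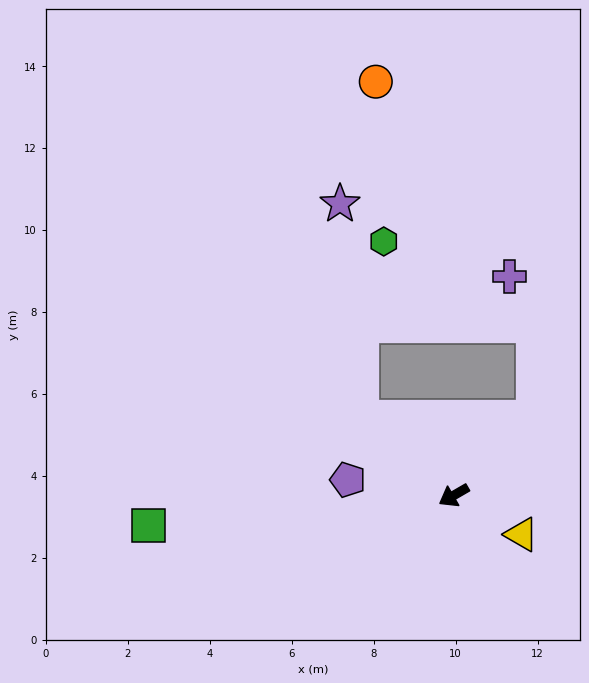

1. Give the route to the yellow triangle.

turn left 120°, forward 1.9 m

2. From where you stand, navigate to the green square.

turn right 24°, forward 7.5 m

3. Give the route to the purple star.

blocked — turn right 71°, forward 2.9 m, then turn right 43°, forward 5.2 m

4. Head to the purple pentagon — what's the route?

turn right 38°, forward 2.6 m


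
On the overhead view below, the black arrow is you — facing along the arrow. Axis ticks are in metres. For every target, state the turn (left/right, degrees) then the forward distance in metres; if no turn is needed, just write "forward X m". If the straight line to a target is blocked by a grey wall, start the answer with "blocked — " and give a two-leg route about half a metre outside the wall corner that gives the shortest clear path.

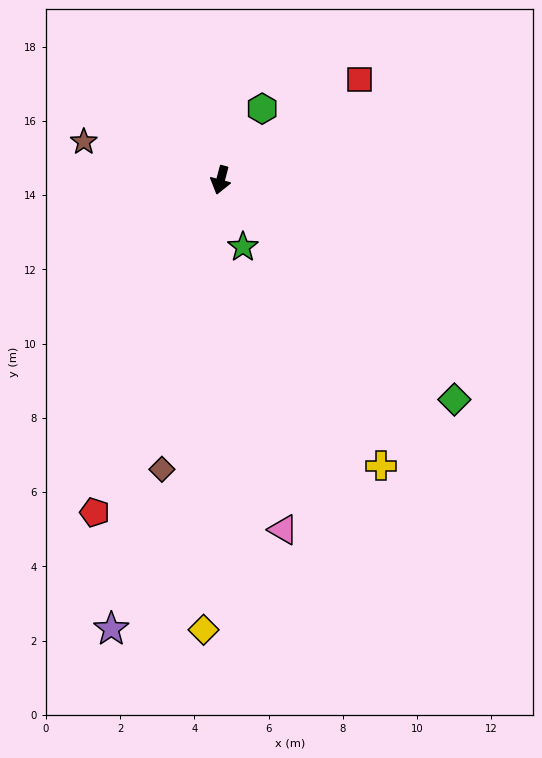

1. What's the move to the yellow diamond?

turn left 13°, forward 12.1 m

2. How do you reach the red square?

turn left 141°, forward 4.6 m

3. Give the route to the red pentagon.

turn right 6°, forward 9.6 m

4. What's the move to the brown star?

turn right 91°, forward 3.8 m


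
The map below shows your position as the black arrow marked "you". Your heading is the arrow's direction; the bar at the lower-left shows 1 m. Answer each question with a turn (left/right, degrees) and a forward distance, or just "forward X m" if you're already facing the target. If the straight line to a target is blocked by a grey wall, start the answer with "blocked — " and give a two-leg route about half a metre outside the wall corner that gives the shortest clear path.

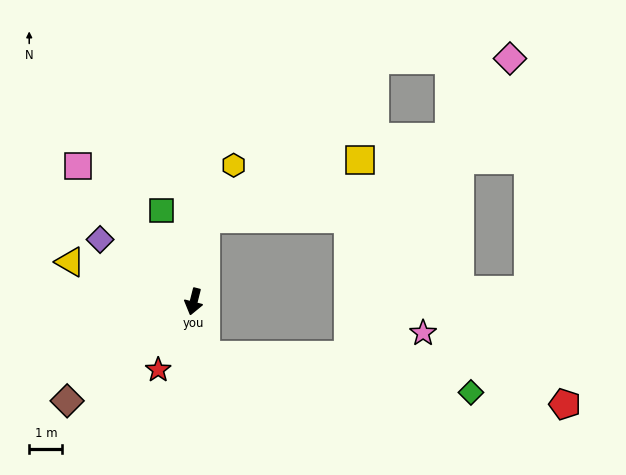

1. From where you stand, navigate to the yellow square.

blocked — turn right 175°, forward 2.5 m, then turn right 60°, forward 4.9 m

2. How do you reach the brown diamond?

turn right 38°, forward 4.8 m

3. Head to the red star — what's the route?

turn right 13°, forward 2.3 m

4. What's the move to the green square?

turn right 146°, forward 2.9 m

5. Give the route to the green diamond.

blocked — turn left 28°, forward 1.6 m, then turn left 68°, forward 8.0 m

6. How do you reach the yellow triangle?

turn right 94°, forward 3.9 m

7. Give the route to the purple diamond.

turn right 109°, forward 3.4 m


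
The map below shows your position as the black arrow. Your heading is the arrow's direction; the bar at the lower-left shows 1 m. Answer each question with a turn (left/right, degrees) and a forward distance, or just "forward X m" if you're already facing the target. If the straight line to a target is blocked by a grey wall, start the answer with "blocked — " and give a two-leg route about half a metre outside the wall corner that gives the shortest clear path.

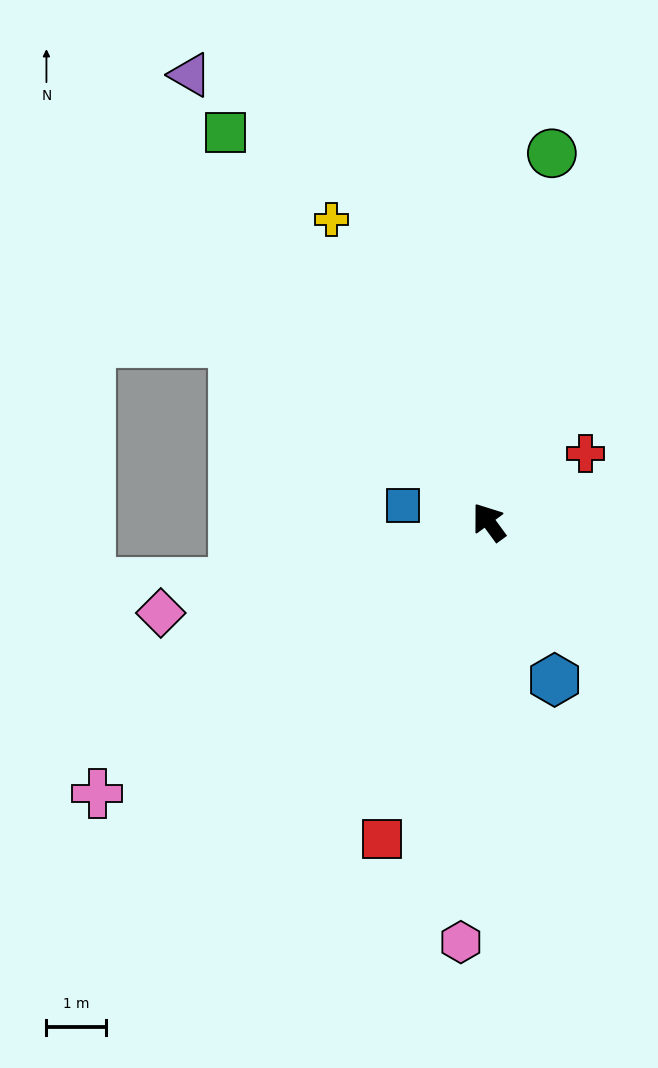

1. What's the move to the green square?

turn right 2°, forward 7.9 m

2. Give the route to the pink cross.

turn left 89°, forward 8.1 m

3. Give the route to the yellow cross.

turn right 9°, forward 5.8 m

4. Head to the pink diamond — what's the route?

turn left 69°, forward 5.8 m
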